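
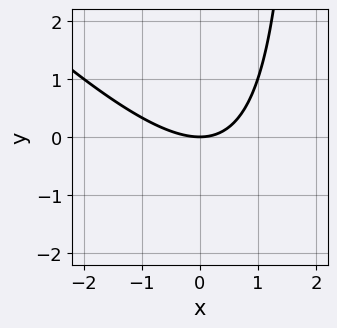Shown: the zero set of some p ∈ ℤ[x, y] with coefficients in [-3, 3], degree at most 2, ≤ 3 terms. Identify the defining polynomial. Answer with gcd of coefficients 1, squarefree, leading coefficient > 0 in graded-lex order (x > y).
(a) The degree is 2 — the shape is more complex than any degree-1 curve.
(b) Observable constraints: it meets the x-axis at x = 0 (among the integer gridlines); it meets the y-axis at y = 0 (among the integer gridlines).
(c) Assembling these constraints gives the stated polynomial.

x^2 + x*y - 2*y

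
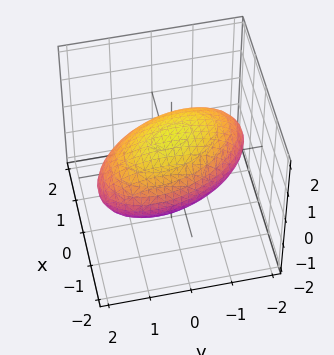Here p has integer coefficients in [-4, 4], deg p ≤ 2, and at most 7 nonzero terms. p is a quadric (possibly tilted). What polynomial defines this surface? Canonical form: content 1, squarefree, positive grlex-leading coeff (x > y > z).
2*x^2 + x*y + y^2 + 3*z^2 - 3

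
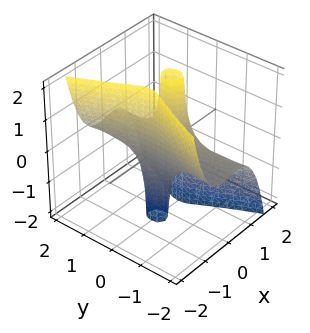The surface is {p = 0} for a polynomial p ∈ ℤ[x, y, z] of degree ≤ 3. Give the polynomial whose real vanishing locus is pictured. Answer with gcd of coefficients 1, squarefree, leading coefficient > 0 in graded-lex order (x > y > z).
1. Degree: the shape is more complex than any degree-2 surface, so deg p = 3.
2. Against the integer gridlines: the visible z-axis segment lies entirely on the surface; it meets the x-axis at x = 0 (among the integer gridlines); every point of the y-axis in the box is on the surface.
3. The integer polynomial consistent with all of this is the stated p.

3*x^3 + y^2*z - x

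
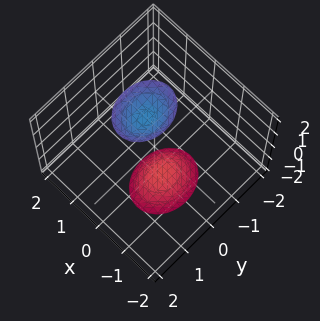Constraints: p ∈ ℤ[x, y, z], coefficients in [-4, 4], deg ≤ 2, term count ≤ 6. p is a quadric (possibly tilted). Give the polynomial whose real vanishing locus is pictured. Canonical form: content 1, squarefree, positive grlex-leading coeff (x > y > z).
The picture has 2 separate pieces. Treating them together as one polynomial.
The degree is 2 — no degree-1 surface has this shape.
Checking where it meets the axes: it misses every integer gridline on the y-axis; no x-intercept at any integer in the box.
Putting this together gives p.

3*x^2 - x*z + 2*y^2 - z^2 + 3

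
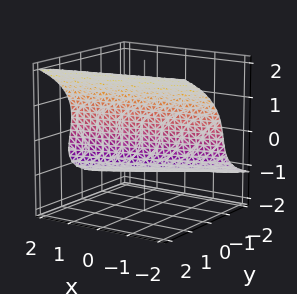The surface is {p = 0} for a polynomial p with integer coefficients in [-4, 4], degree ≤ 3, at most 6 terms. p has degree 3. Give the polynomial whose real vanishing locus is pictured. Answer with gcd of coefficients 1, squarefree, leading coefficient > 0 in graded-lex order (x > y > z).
z^3 - y*z + x - 3*y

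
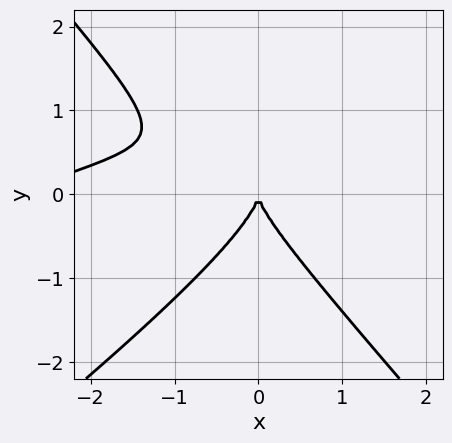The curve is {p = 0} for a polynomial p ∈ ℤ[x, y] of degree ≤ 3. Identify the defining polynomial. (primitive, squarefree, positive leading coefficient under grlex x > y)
x^3 - 3*x^2*y + 3*y^3 + 3*x^2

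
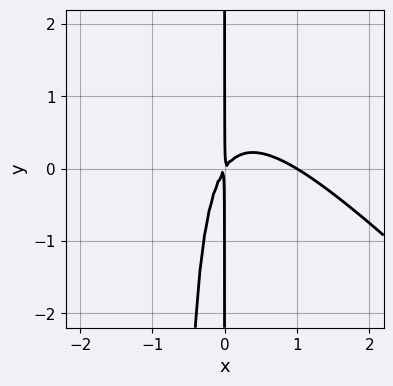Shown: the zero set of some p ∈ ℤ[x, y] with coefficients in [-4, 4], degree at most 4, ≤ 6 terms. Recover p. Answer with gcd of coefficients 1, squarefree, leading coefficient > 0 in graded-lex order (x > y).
First, degree: a generic line meets the curve in up to 3 points, so deg p = 3.
Then, reading off the gridlines: the visible y-axis segment lies entirely on the curve; it crosses the x-axis at the gridline x = 1.
Finally, these observations pin down the coefficients.

3*x^3 + 3*x^2*y - 3*x^2 + 2*x*y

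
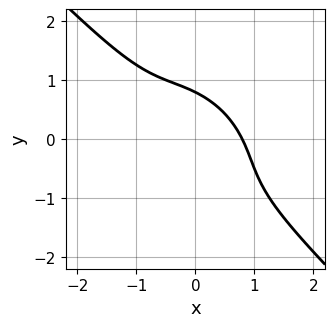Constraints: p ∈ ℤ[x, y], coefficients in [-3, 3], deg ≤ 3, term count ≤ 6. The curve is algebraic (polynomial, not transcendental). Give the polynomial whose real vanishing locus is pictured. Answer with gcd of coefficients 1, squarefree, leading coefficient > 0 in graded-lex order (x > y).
2*x^3 + 3*x^2*y + 3*x*y^2 + 2*y^3 - 1

deg p = 3.
Matching integer coefficients to the picture gives p.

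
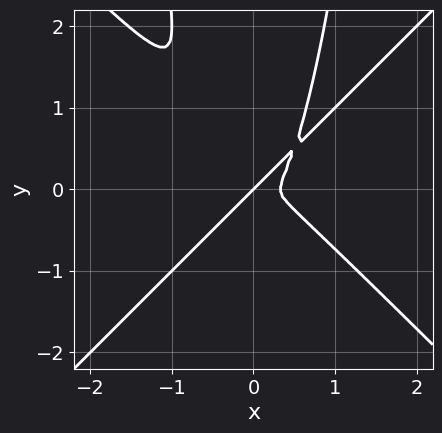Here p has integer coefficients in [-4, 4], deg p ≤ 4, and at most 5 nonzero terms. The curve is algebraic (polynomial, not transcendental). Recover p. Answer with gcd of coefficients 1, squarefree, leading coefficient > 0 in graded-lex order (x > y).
3*x^4 - 3*x^2*y^2 - x^3 + y^3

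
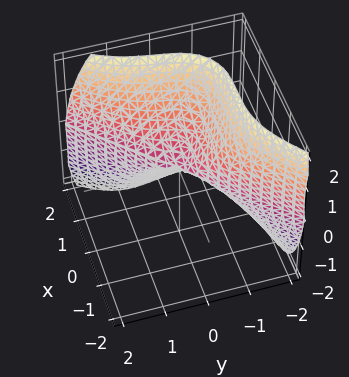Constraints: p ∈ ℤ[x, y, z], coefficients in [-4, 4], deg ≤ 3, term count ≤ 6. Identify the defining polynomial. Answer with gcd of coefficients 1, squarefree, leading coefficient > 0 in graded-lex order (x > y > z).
1. The degree is 3 — the shape is more complex than any degree-2 surface.
2. Observable constraints: one y-axis crossing is at y = 0; one z-axis crossing is at z = 0.
3. Solving for integer coefficients yields p as stated.

3*x^3 - 3*y^3 - 2*y*z - 3*z^2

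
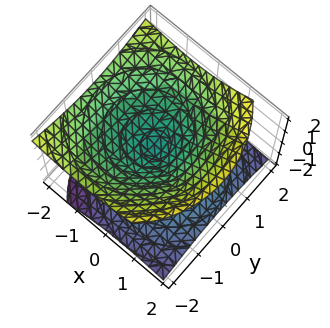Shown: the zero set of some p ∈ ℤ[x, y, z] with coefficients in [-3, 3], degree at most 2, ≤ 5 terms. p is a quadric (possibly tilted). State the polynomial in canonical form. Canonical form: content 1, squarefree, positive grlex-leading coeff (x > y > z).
x^2 + x*z + y^2 - 2*z^2

I count 2 distinct pieces.
deg p = 2.
Observable constraints: it crosses the y-axis at the gridline y = 0; it meets the z-axis at z = 0 (among the integer gridlines); one x-axis crossing is at x = 0.
The integer polynomial consistent with all of this is the stated p.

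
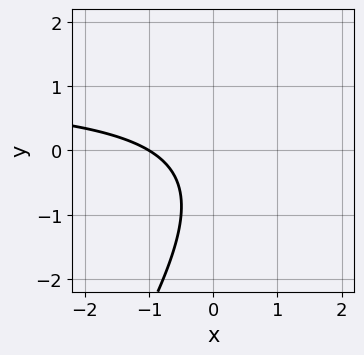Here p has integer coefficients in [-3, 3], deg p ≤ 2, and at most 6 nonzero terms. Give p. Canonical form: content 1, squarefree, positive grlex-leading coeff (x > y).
3*x*y - 2*y^2 - 3*x - 2*y - 3

First, degree: the shape is more complex than any degree-1 curve, so deg p = 2.
Then, from the axis intercepts and sections: one x-axis crossing is at x = -1; it misses every integer gridline on the y-axis.
Finally, matching integer coefficients to the picture gives p.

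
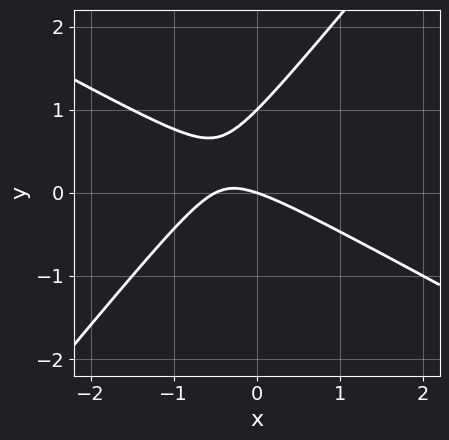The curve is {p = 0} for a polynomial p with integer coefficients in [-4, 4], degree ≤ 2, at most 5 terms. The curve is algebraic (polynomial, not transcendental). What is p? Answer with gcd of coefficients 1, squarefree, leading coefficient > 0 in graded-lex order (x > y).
2*x^2 + 2*x*y - 3*y^2 + x + 3*y

(a) Degree: the shape is more complex than any degree-1 curve, so deg p = 2.
(b) Observable constraints: it crosses the x-axis at the gridline x = 0; the y-axis gridline crossings are at y ∈ {0, 1}.
(c) Assembling these constraints gives the stated polynomial.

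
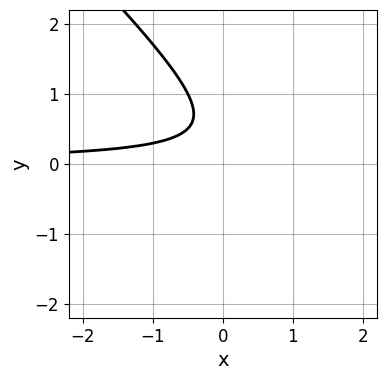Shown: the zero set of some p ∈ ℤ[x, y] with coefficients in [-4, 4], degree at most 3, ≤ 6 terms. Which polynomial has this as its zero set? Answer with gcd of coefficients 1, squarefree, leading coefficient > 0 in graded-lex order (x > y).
deg p = 2.
Checking where it meets the axes: the curve avoids every integer x-axis point in the box; the curve avoids every integer y-axis point in the box.
These observations pin down the coefficients.

2*x*y + 2*y^2 - 2*y + 1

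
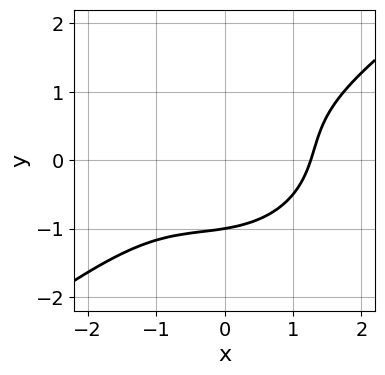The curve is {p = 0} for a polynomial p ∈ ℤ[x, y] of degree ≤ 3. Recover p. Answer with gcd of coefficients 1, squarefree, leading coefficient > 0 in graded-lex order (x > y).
x^3 - x^2*y + x*y^2 - 2*y^3 - 2

First, the degree is 3 — the shape is more complex than any degree-2 curve.
Next, checking where it meets the axes: it crosses the y-axis at the gridline y = -1.
Finally, assembling these constraints gives the stated polynomial.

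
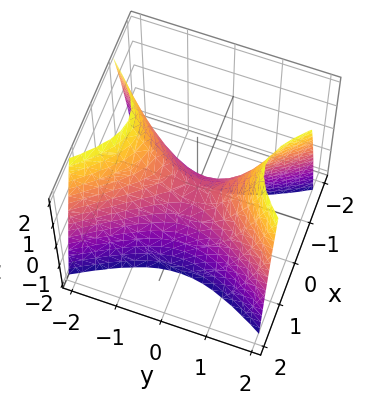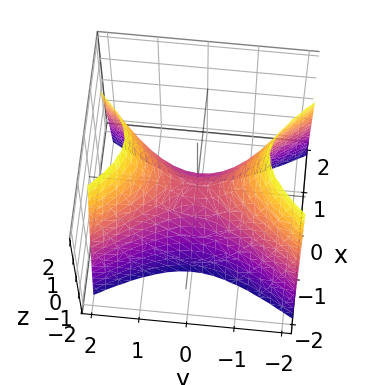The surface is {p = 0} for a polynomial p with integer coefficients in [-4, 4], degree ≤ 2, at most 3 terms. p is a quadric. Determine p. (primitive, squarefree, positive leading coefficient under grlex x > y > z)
deg p = 2.
Symmetries: it's symmetric under x → −x, forcing even powers of x; mirror symmetry y ↦ −y ⇒ only even powers of y.
From the axis intercepts and sections: one z-axis crossing is at z = 0; one y-axis crossing is at y = 0.
The integer polynomial consistent with all of this is the stated p.

2*x^2 - y^2 + z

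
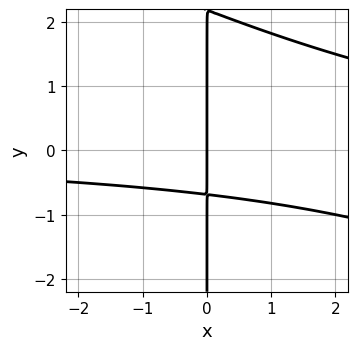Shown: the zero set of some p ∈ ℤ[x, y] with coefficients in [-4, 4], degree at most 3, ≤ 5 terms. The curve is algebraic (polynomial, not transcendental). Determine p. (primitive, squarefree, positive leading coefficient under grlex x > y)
x^2*y + 2*x*y^2 - 3*x*y - 3*x

The degree is 3 — no degree-2 curve has this shape.
Observable constraints: it meets the x-axis at x = 0 (among the integer gridlines); every point of the y-axis in the box is on the curve.
These observations pin down the coefficients.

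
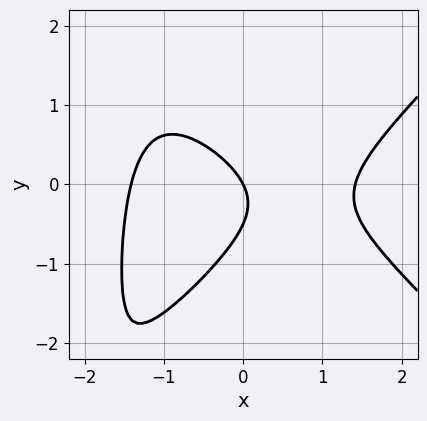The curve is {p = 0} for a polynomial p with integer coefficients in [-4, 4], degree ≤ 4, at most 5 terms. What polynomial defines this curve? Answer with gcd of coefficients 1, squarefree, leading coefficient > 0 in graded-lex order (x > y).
deg p = 3. The shape is more complex than any degree-2 curve.
From the axis intercepts and sections: it crosses the x-axis at the gridline x = 0; it meets the y-axis at y = 0 (among the integer gridlines).
These observations pin down the coefficients.

x^3 - x*y^2 - 2*y^2 - 2*x - y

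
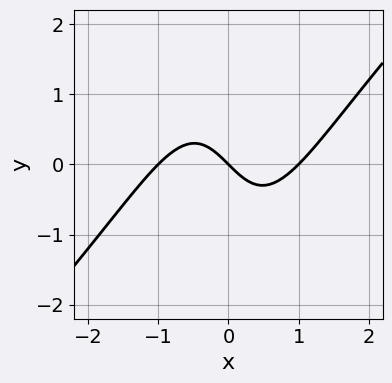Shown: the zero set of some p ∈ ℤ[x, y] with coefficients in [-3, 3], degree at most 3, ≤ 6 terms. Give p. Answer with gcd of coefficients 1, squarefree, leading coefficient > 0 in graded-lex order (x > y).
x^3 - x^2*y - x - y

(a) Degree: a generic line meets the curve in up to 3 points, so deg p = 3.
(b) From the visible intercepts: the x-axis gridline crossings are at x ∈ {-1, 0, 1}; one y-axis crossing is at y = 0.
(c) Together with the visible shape, these determine p as stated.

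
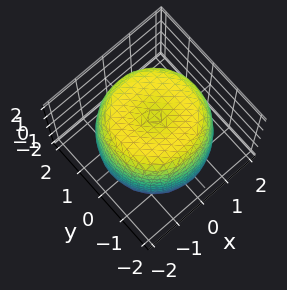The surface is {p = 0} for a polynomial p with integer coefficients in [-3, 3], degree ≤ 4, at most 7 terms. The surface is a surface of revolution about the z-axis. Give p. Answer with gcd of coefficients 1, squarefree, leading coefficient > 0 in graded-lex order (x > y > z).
First, deg p = 4.
Next, by symmetry, the surface is invariant under rotation about z: p = q(x² + y², z).
Next, from the visible intercepts: a circular section at z = -2 has radius exactly 1.
Finally, the integer polynomial consistent with all of this is the stated p.

x^4 + 2*x^2*y^2 + y^4 - 2*x^2 - 2*y^2 + z^2 - 3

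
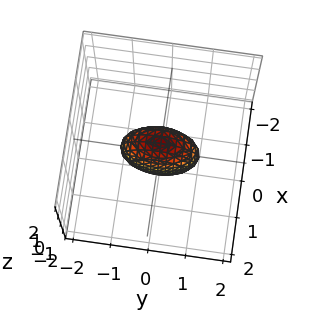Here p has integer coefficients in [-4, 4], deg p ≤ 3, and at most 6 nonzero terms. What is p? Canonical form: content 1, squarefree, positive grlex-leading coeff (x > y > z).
(a) The degree is 2 — bounded and convex; a quadric.
(b) Symmetries: it's symmetric under x → −x, forcing even powers of x; the y ↦ −y reflection is a symmetry, so y appears only in even powers; the z ↦ −z reflection is a symmetry, so z appears only in even powers.
(c) Observable constraints: among the integer gridlines, it crosses the y-axis at y ∈ {-1, 1}; among the integer gridlines, it crosses the z-axis at z ∈ {-1, 1}.
(d) The integer polynomial consistent with all of this is the stated p.

3*x^2 + y^2 + z^2 - 1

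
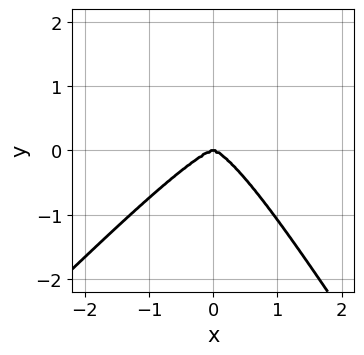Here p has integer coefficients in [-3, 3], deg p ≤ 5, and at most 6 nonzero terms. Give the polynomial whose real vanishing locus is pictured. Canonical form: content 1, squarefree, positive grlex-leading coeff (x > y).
3*x^4 - 2*x^3*y - y^4 + 3*y^3

First, degree: the shape is more complex than any degree-3 curve, so deg p = 4.
Next, from the visible intercepts: one y-axis crossing is at y = 0; one x-axis crossing is at x = 0.
Finally, fitting integer coefficients to these (and the overall shape) gives p.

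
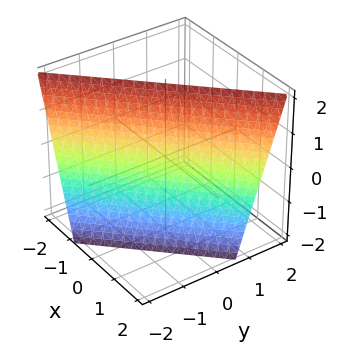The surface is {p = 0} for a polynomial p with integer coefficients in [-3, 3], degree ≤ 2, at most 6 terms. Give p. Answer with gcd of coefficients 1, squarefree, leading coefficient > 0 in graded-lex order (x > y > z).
3*x - 3*y + z - 2

Degree: every cross-section is a straight line — this is a plane, so deg p = 1.
Observable constraints: one z-axis crossing is at z = 2.
Matching integer coefficients to the picture gives p.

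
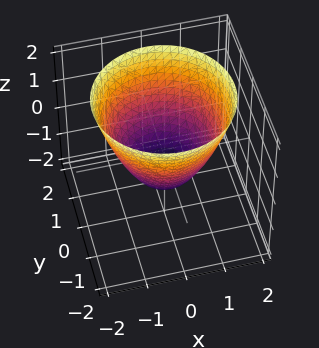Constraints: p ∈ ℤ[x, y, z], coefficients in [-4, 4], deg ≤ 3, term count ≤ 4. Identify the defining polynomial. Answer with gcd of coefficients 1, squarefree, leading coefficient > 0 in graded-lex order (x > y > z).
x^2 + y^2 - z - 1

(a) The degree is 2 — a generic line meets the surface in up to 2 points.
(b) By symmetry, the surface is invariant under rotation about z: p = q(x² + y², z).
(c) Checking where it meets the axes: the x-axis gridline crossings are at x ∈ {-1, 1}; the y-axis gridline crossings are at y ∈ {-1, 1}.
(d) These observations pin down the coefficients. Check: (0, 0, -1) on the z-axis lies on the surface, and p(0, 0, -1) = 0. ✓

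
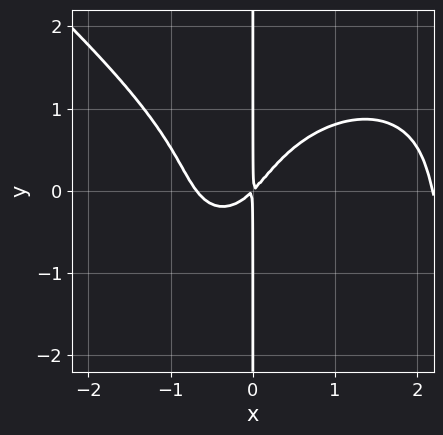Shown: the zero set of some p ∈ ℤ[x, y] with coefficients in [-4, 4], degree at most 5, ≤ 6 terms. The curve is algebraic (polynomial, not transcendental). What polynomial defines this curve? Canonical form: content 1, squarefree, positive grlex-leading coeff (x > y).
2*x^4 + 3*x*y^3 - 3*x^3 - 3*x^2 + 3*x*y

First, degree: a generic line meets the curve in up to 4 points, so deg p = 4.
Then, from the visible intercepts: every point of the y-axis in the box is on the curve.
Finally, matching integer coefficients to the picture gives p.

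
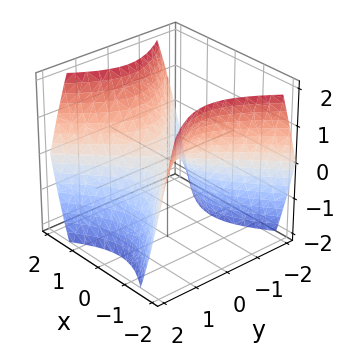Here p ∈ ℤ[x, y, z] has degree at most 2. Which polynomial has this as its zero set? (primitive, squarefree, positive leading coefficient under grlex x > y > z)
x^2 - y^2 - z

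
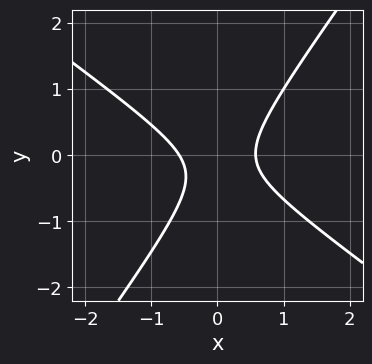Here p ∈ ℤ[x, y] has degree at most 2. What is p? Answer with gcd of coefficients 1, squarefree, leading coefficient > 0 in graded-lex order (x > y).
3*x^2 + 2*x*y - 3*y^2 - y - 1

(a) The degree is 2 — no degree-1 curve has this shape.
(b) Checking where it meets the axes: it misses every integer gridline on the y-axis.
(c) Solving for integer coefficients yields p as stated.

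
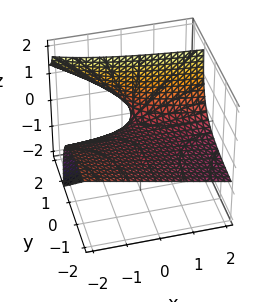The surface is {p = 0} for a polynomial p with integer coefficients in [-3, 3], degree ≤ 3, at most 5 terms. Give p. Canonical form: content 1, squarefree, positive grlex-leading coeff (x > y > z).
(a) Degree: no degree-1 surface has this shape, so deg p = 2.
(b) Observable constraints: one z-axis crossing is at z = 0; the visible y-axis segment lies entirely on the surface; every point of the x-axis in the box is on the surface.
(c) The integer polynomial consistent with all of this is the stated p.

x*y + 3*y*z - 3*z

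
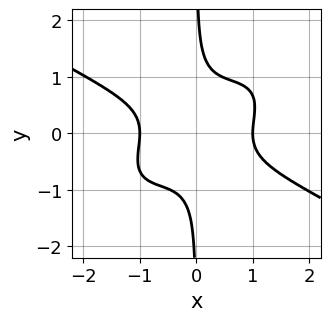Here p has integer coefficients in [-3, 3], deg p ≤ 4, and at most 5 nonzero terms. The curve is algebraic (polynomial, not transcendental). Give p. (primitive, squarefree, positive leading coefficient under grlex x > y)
First, deg p = 4. A generic line meets the curve in up to 4 points.
Then, checking where it meets the axes: among the integer gridlines, it crosses the x-axis at x ∈ {-1, 1}; no y-intercept at any integer in the box.
Finally, the integer polynomial consistent with all of this is the stated p.

x^4 - 2*x^2*y^2 + 3*x*y^3 - 1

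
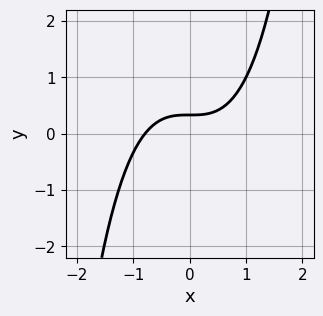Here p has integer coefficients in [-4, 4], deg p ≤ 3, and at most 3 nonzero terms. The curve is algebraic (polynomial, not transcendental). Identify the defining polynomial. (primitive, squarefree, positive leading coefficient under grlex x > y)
1. deg p = 3. No degree-2 curve has this shape.
2. Solving for integer coefficients yields p as stated.

2*x^3 - 3*y + 1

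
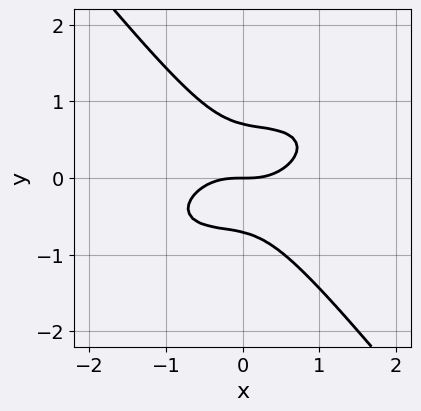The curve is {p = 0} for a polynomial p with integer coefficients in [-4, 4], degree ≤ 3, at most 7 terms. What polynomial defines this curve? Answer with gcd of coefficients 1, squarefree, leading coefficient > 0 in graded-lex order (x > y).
x^3 - x^2*y + x*y^2 + 2*y^3 - y

Degree: the shape is more complex than any degree-2 curve, so deg p = 3.
Observable constraints: it crosses the y-axis at the gridline y = 0; it crosses the x-axis at the gridline x = 0.
Matching integer coefficients to the picture gives p.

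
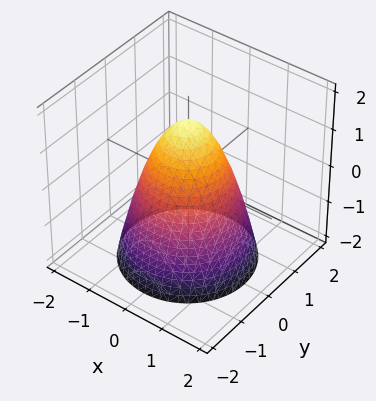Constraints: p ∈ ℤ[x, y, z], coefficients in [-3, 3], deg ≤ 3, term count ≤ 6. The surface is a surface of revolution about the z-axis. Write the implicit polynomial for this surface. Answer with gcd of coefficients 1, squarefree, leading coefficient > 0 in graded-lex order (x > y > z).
3*x^2 + 3*y^2 + 2*z - 3

1. Degree: a generic line meets the surface in up to 2 points, so deg p = 2.
2. By symmetry, the surface is invariant under rotation about z: p = q(x² + y², z).
3. Observable constraints: among the integer gridlines, it crosses the x-axis at x ∈ {-1, 1}; a circular section at z = -1 has radius between 1 and 2; the y-axis gridline crossings are at y ∈ {-1, 1}.
4. These observations pin down the coefficients.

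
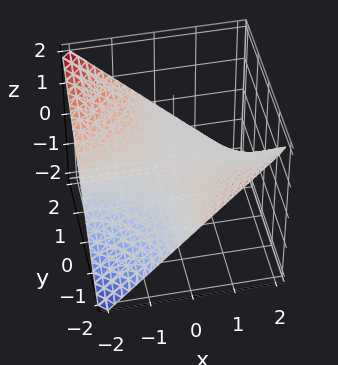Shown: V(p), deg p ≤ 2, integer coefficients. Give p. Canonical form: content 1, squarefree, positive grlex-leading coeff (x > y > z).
x*y + 2*z

(a) deg p = 2. A saddle surface; a quadric.
(b) Against the integer gridlines: the visible y-axis segment lies entirely on the surface; the visible x-axis segment lies entirely on the surface; it meets the z-axis at z = 0 (among the integer gridlines).
(c) Together with the visible shape, these determine p as stated.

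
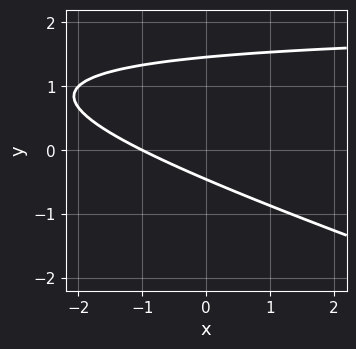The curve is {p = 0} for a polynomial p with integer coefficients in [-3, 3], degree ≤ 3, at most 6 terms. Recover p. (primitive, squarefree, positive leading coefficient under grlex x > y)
Degree: a generic line meets the curve in up to 2 points, so deg p = 2.
From the axis intercepts and sections: it meets the x-axis at x = -1 (among the integer gridlines).
Assembling these constraints gives the stated polynomial.

x*y + 3*y^2 - 2*x - 3*y - 2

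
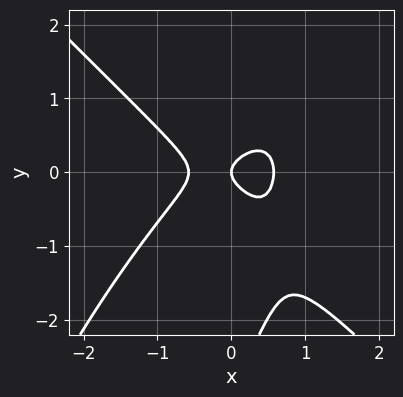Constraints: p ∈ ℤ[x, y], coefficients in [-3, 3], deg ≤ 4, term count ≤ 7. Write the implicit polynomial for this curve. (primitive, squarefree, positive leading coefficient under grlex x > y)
(a) Degree: the shape is more complex than any degree-2 curve, so deg p = 3.
(b) Observable constraints: it meets the x-axis at x = 0 (among the integer gridlines); it meets the y-axis at y = 0 (among the integer gridlines).
(c) Putting this together gives p.

3*x^3 - 2*x*y^2 + y^3 + 3*y^2 - x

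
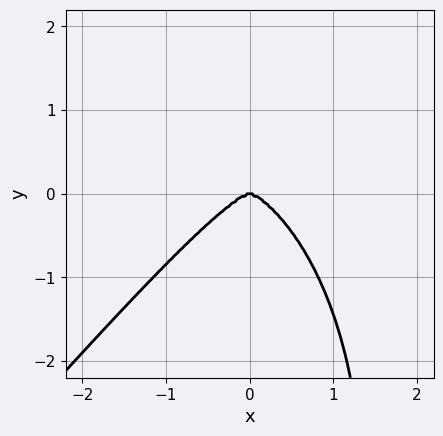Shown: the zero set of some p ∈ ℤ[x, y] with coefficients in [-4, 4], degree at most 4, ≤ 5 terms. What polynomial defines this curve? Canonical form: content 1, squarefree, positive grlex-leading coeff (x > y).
First, the degree is 4 — no degree-3 curve has this shape.
Then, reading off the gridlines: one x-axis crossing is at x = 0; it crosses the y-axis at the gridline y = 0.
Finally, together with the visible shape, these determine p as stated.

3*x^4 - 2*x*y^3 + 3*y^3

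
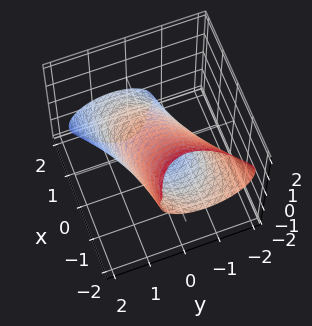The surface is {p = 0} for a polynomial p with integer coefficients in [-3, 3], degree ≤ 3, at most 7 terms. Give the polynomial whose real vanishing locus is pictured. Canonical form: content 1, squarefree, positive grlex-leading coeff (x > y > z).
(a) Degree: no degree-1 surface has this shape, so deg p = 2.
(b) From the axis intercepts and sections: the y-axis gridline crossings are at y ∈ {-1, 1}; among the integer gridlines, it crosses the z-axis at z ∈ {-1, 1}.
(c) These observations pin down the coefficients.

x^2 - x*y + 3*x*z + 2*y^2 + 2*z^2 - 2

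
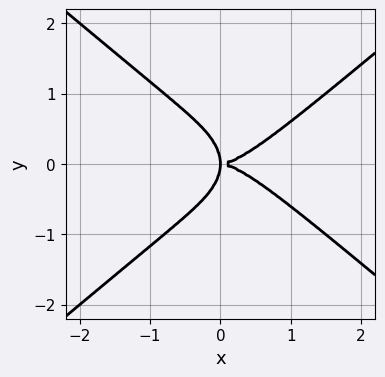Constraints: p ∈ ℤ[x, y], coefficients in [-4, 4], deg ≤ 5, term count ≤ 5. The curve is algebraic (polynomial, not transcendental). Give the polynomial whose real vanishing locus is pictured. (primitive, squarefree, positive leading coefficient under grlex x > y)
x^4 - 2*y^4 - 2*x*y^2

The degree is 4 — no degree-3 curve has this shape.
Symmetries: it's symmetric under y → −y, forcing even powers of y.
Reading off the gridlines: it crosses the y-axis at the gridline y = 0; it meets the x-axis at x = 0 (among the integer gridlines).
These observations pin down the coefficients.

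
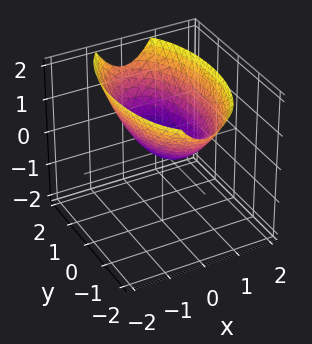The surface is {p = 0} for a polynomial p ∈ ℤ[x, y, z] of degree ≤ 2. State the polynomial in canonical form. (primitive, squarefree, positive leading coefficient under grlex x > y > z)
3*x^2 + y^2 - 3*z

First, degree: a single bowl opening along one axis; a quadric, so deg p = 2.
Then, symmetries: it's symmetric under y → −y, forcing even powers of y; mirror symmetry x ↦ −x ⇒ only even powers of x.
Next, from the axis intercepts and sections: it crosses the z-axis at the gridline z = 0; it meets the y-axis at y = 0 (among the integer gridlines); it crosses the x-axis at the gridline x = 0.
Finally, solving for integer coefficients yields p as stated.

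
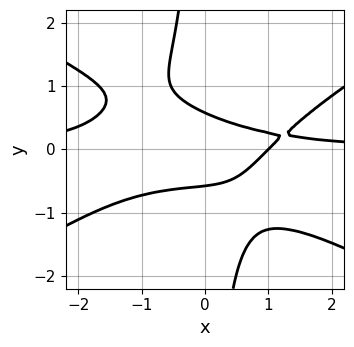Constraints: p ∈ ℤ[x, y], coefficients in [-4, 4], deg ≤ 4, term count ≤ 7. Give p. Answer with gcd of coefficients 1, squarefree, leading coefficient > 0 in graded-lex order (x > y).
(a) The degree is 4 — the shape is more complex than any degree-3 curve.
(b) Observable constraints: one x-axis crossing is at x = 1.
(c) These observations pin down the coefficients.

x^3*y - 3*x*y^3 - 3*y^2 - x + 1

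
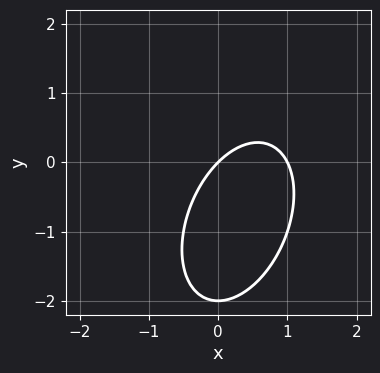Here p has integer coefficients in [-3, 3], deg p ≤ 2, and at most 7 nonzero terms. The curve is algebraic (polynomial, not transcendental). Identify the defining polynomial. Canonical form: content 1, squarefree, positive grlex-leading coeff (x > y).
2*x^2 - x*y + y^2 - 2*x + 2*y

(a) The degree is 2 — no degree-1 curve has this shape.
(b) From the axis intercepts and sections: the y-axis gridline crossings are at y ∈ {-2, 0}; among the integer gridlines, it crosses the x-axis at x ∈ {0, 1}.
(c) Matching integer coefficients to the picture gives p.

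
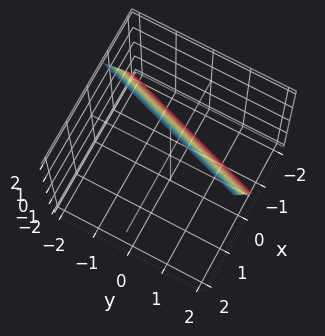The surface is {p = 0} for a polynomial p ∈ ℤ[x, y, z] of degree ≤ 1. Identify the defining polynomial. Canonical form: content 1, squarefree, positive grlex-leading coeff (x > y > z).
Degree: every cross-section is a straight line — this is a plane, so deg p = 1.
From the visible intercepts: it crosses the y-axis at the gridline y = 2; it meets the z-axis at z = 2 (among the integer gridlines).
The integer polynomial consistent with all of this is the stated p.

3*x - y - z + 2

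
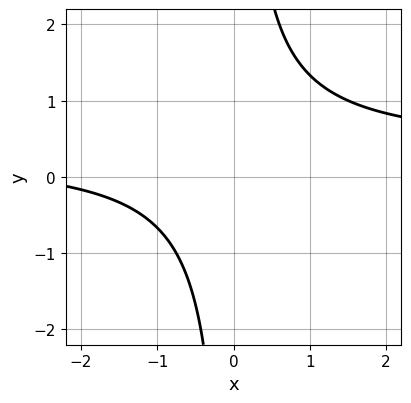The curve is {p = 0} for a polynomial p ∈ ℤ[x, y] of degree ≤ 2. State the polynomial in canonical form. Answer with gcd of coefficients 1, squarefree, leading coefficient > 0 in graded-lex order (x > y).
3*x*y - x - 3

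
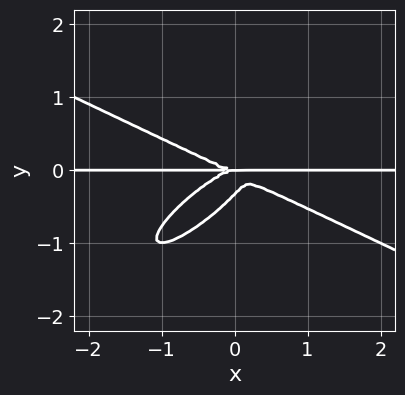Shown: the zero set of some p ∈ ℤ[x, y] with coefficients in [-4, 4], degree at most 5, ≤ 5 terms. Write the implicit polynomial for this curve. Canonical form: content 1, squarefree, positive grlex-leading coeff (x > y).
(a) Degree: the shape is more complex than any degree-3 curve, so deg p = 4.
(b) Checking where it meets the axes: it meets the y-axis at y = 0 (among the integer gridlines); every point of the x-axis in the box is on the curve.
(c) Matching integer coefficients to the picture gives p.

x^3*y - 3*x*y^3 + 3*y^4 + y^3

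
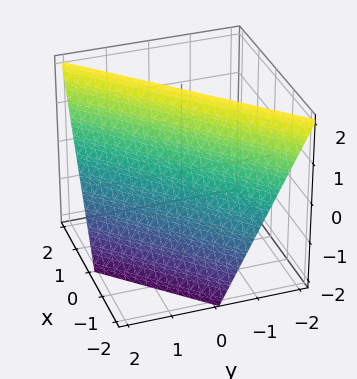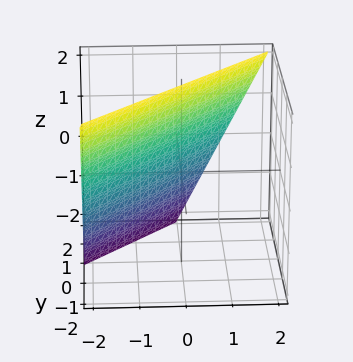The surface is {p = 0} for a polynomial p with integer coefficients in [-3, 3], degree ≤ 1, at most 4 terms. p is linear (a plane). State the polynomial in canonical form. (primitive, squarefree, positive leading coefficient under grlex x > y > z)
2*x - 2*y - z + 2

(a) deg p = 1. Every cross-section is a straight line — this is a plane.
(b) From the axis intercepts and sections: it crosses the z-axis at the gridline z = 2; it crosses the y-axis at the gridline y = 1; it crosses the x-axis at the gridline x = -1.
(c) Matching integer coefficients to the picture gives p.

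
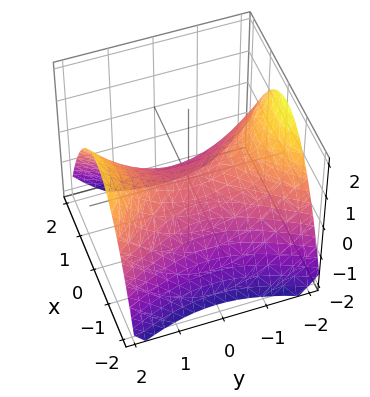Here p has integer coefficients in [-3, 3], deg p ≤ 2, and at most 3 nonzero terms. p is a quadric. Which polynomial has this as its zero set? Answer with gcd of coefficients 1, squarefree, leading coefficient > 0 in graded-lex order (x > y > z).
1. The degree is 2 — a saddle surface; a quadric.
2. Symmetries: it's symmetric under x → −x, forcing even powers of x; it's symmetric under y → −y, forcing even powers of y.
3. Checking where it meets the axes: it crosses the z-axis at the gridline z = 0; it meets the x-axis at x = 0 (among the integer gridlines).
4. Putting this together gives p.

2*x^2 - y^2 + 3*z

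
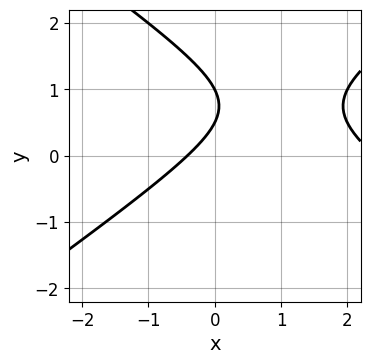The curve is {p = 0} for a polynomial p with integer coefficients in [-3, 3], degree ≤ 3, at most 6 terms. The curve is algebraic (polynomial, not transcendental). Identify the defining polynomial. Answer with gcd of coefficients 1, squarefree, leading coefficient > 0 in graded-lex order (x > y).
(a) deg p = 2.
(b) Checking where it meets the axes: it crosses the y-axis at the gridline y = 1.
(c) Matching integer coefficients to the picture gives p.

x^2 - 2*y^2 - 2*x + 3*y - 1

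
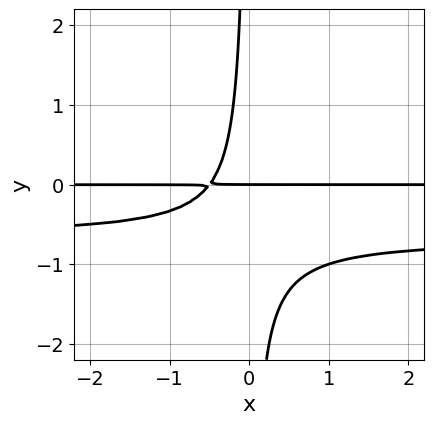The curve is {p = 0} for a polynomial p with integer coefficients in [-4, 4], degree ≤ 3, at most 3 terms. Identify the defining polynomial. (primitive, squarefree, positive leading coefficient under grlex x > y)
Degree: no degree-2 curve has this shape, so deg p = 3.
Reading off the gridlines: every point of the x-axis in the box is on the curve; one y-axis crossing is at y = 0.
Putting this together gives p.

3*x*y^2 + 2*x*y + y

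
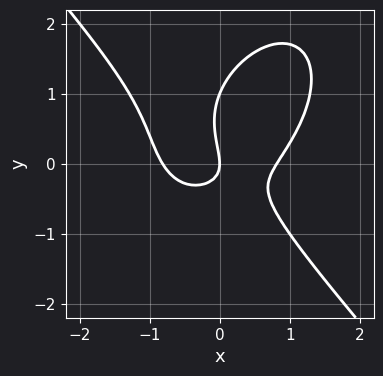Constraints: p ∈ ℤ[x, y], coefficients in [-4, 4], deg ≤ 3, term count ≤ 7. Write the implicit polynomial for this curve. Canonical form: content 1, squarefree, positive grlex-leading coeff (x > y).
deg p = 3.
Observable constraints: it meets the x-axis at x = 0 (among the integer gridlines); among the integer gridlines, it crosses the y-axis at y ∈ {0, 1}.
The integer polynomial consistent with all of this is the stated p.

3*x^3 + 2*y^3 - 3*x*y - 2*y^2 - 2*x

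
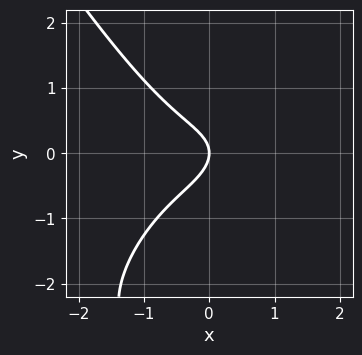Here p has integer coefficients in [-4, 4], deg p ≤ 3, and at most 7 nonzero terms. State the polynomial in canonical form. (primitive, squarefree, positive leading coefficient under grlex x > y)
2*x^3 - x^2*y + y^3 + 3*y^2 + 2*x

The degree is 3 — a generic line meets the curve in up to 3 points.
From the visible intercepts: it crosses the x-axis at the gridline x = 0; it crosses the y-axis at the gridline y = 0.
These observations pin down the coefficients.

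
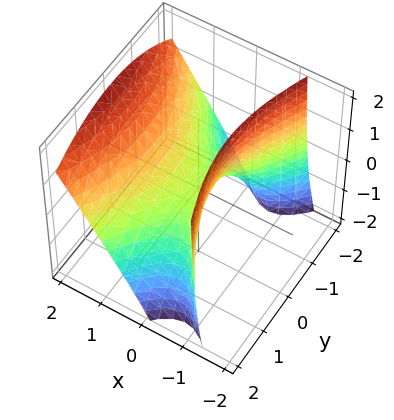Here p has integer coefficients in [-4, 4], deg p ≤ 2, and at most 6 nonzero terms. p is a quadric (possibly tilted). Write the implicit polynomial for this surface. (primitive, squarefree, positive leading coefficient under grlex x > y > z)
3*x^2 - 2*x*z - y^2 - 2*z

First, degree: a generic line meets the surface in up to 2 points, so deg p = 2.
Then, from the axis intercepts and sections: it meets the x-axis at x = 0 (among the integer gridlines); it meets the z-axis at z = 0 (among the integer gridlines); it crosses the y-axis at the gridline y = 0.
Finally, matching integer coefficients to the picture gives p.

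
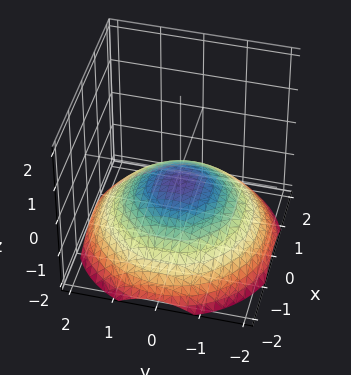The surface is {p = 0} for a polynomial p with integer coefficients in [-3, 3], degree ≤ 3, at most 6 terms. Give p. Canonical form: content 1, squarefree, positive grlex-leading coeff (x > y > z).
(a) deg p = 2.
(b) Symmetry: the surface is invariant under rotation about z: p = q(x² + y², z).
(c) From the visible intercepts: the surface avoids every integer x-axis point in the box; a circular section at z = -1 has radius between 1 and 2.
(d) The integer polynomial consistent with all of this is the stated p.

x^2 + y^2 + 3*z + 1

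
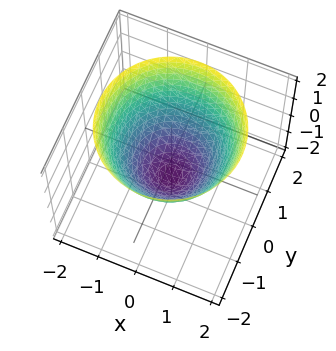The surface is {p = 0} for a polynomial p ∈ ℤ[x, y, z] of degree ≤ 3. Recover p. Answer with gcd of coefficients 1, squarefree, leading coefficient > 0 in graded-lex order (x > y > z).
1. deg p = 2. The shape is more complex than any degree-1 surface.
2. Symmetries: the z-axis is an axis of rotation, so x and y enter only as x² + y².
3. From the axis intercepts and sections: a circular section at z = 0 has radius exactly 1; the y-axis gridline crossings are at y ∈ {-1, 1}; it crosses the z-axis at the gridline z = -1; the x-axis gridline crossings are at x ∈ {-1, 1}.
4. Fitting integer coefficients to these (and the overall shape) gives p.

x^2 + y^2 - z - 1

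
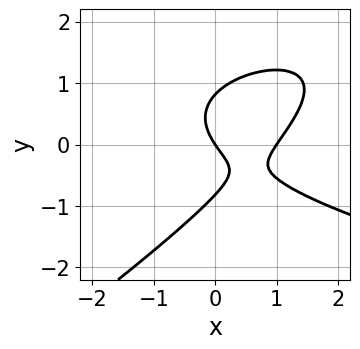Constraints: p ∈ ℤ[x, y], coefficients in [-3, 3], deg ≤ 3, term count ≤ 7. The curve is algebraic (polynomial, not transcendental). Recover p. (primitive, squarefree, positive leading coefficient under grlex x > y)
2*x*y^2 - 3*y^3 - 3*x^2 + 3*x + 2*y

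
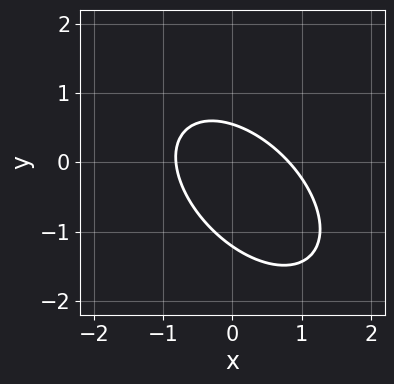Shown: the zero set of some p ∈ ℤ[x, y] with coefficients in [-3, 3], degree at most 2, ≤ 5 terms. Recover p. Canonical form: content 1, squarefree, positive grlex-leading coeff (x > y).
3*x^2 + 3*x*y + 3*y^2 + 2*y - 2

1. Degree: a generic line meets the curve in up to 2 points, so deg p = 2.
2. The integer polynomial consistent with all of this is the stated p.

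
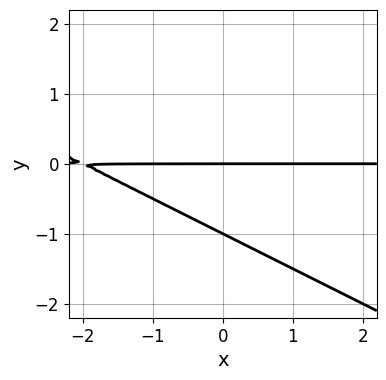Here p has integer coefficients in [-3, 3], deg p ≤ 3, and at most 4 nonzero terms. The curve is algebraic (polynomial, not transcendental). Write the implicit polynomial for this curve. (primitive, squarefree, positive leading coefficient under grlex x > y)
x*y + 2*y^2 + 2*y

1. The degree is 2 — a generic line meets the curve in up to 2 points.
2. From the axis intercepts and sections: every point of the x-axis in the box is on the curve; among the integer gridlines, it crosses the y-axis at y ∈ {-1, 0}.
3. These observations pin down the coefficients.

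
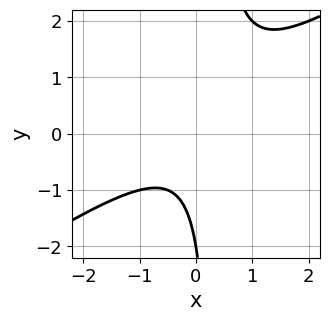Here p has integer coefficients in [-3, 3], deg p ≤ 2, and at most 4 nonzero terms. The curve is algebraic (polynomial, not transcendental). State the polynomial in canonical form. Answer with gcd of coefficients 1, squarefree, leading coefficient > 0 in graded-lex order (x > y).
2*x^2 - 3*x*y + y + 2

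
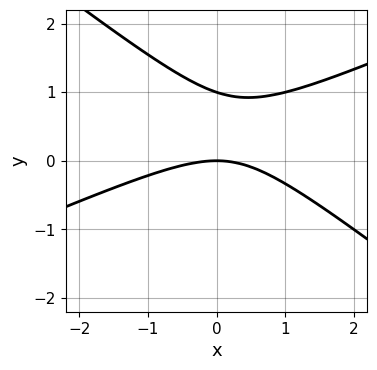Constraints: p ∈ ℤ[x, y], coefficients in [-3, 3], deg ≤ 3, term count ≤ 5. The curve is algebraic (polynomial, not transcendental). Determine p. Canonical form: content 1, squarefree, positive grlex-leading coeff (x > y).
First, the degree is 2 — no degree-1 curve has this shape.
Next, from the visible intercepts: among the integer gridlines, it crosses the y-axis at y ∈ {0, 1}; it meets the x-axis at x = 0 (among the integer gridlines).
Finally, assembling these constraints gives the stated polynomial.

x^2 - x*y - 3*y^2 + 3*y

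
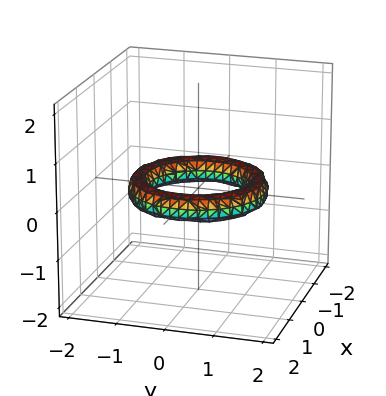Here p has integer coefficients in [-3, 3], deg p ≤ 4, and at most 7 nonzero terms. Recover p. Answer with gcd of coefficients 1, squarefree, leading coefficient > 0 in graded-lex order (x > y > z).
x^4 + 2*x^2*y^2 + y^4 - 3*x^2 - 3*y^2 + 3*z^2 + 2

(a) deg p = 4. No degree-3 surface has this shape.
(b) By symmetry, the surface is invariant under rotation about z: p = q(x² + y², z).
(c) Observable constraints: a circular section at z = 0 has radius exactly 1; among the integer gridlines, it crosses the y-axis at y ∈ {-1, 1}; among the integer gridlines, it crosses the x-axis at x ∈ {-1, 1}.
(d) Matching integer coefficients to the picture gives p.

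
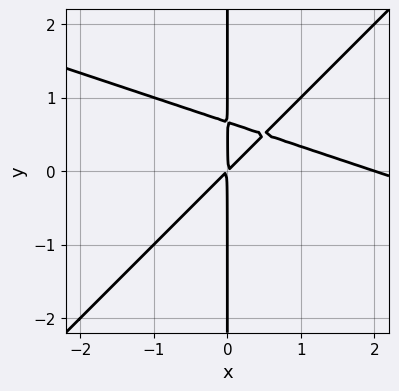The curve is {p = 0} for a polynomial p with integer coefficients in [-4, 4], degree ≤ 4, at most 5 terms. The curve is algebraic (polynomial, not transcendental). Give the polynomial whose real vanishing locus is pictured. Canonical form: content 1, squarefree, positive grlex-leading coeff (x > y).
x^3 + 2*x^2*y - 3*x*y^2 - 2*x^2 + 2*x*y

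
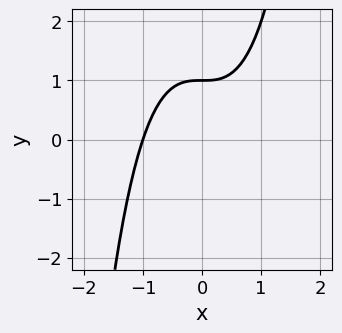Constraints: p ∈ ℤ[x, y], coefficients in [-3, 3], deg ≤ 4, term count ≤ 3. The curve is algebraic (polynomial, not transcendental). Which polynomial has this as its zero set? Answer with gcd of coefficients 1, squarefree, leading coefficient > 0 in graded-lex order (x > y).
x^3 - y + 1

First, deg p = 3. No degree-2 curve has this shape.
Next, reading off the gridlines: it meets the y-axis at y = 1 (among the integer gridlines); it meets the x-axis at x = -1 (among the integer gridlines).
Finally, assembling these constraints gives the stated polynomial.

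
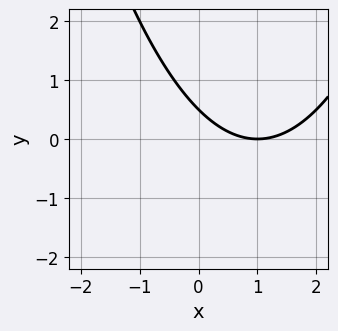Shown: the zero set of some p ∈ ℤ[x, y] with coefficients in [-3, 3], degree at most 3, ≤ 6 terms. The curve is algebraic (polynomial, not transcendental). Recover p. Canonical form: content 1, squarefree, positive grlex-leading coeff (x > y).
First, the degree is 2 — a generic line meets the curve in up to 2 points.
Next, checking where it meets the axes: it meets the x-axis at x = 1 (among the integer gridlines).
Finally, matching integer coefficients to the picture gives p.

x^2 - 2*x - 2*y + 1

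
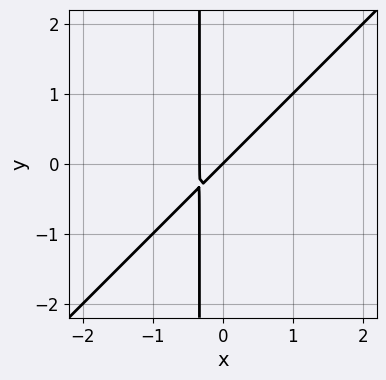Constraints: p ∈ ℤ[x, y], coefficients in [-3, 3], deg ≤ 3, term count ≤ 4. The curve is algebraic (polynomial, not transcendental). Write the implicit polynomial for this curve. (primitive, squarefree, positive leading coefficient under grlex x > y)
3*x^2 - 3*x*y + x - y

(a) deg p = 2. The shape is more complex than any degree-1 curve.
(b) Observable constraints: it meets the x-axis at x = 0 (among the integer gridlines); one y-axis crossing is at y = 0.
(c) Putting this together gives p.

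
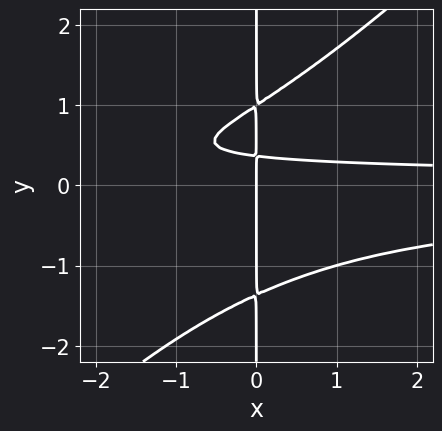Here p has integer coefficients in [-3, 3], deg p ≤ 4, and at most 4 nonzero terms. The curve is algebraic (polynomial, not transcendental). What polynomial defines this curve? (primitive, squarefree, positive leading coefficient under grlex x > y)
(a) The degree is 4 — a generic line meets the curve in up to 4 points.
(b) From the axis intercepts and sections: one x-axis crossing is at x = 0; the visible y-axis segment lies entirely on the curve.
(c) Putting this together gives p.

2*x^2*y^2 - 2*x*y^3 + 3*x*y - x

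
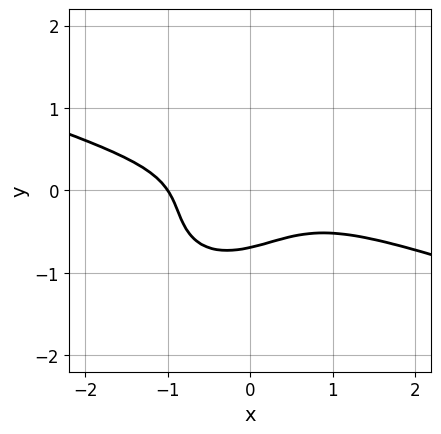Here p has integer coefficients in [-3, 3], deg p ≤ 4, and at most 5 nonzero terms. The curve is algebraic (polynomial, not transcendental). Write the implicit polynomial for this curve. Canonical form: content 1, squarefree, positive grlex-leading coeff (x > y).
First, degree: the shape is more complex than any degree-2 curve, so deg p = 3.
Then, reading off the gridlines: it meets the x-axis at x = -1 (among the integer gridlines).
Finally, these observations pin down the coefficients.

x^3 + 2*x^2*y - 2*x*y^2 + 3*y^3 + 1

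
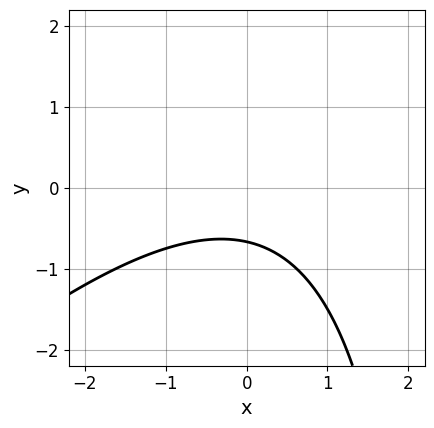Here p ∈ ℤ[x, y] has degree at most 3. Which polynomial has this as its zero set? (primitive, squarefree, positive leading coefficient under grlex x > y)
First, deg p = 2. A generic line meets the curve in up to 2 points.
Then, from the axis intercepts and sections: no x-intercept at any integer in the box.
Finally, fitting integer coefficients to these (and the overall shape) gives p.

x^2 - x*y + 3*y + 2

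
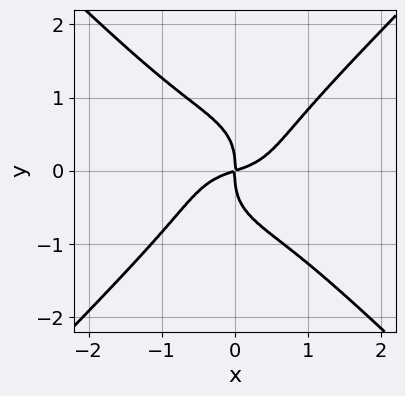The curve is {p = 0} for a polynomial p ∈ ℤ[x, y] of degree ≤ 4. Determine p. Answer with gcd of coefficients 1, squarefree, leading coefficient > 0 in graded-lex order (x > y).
3*x^4 - 3*y^4 + x^2 - 3*x*y

(a) deg p = 4. No degree-3 curve has this shape.
(b) From the visible intercepts: it crosses the x-axis at the gridline x = 0; it crosses the y-axis at the gridline y = 0.
(c) Putting this together gives p.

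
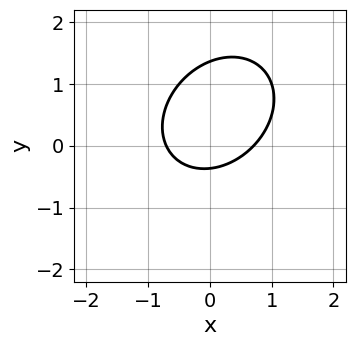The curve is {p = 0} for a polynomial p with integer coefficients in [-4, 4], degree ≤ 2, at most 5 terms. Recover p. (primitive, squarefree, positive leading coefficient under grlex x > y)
2*x^2 - x*y + 2*y^2 - 2*y - 1

1. The degree is 2 — the shape is more complex than any degree-1 curve.
2. Matching integer coefficients to the picture gives p.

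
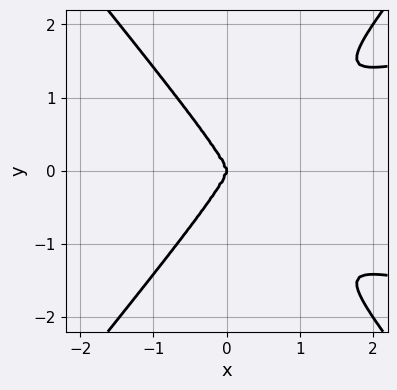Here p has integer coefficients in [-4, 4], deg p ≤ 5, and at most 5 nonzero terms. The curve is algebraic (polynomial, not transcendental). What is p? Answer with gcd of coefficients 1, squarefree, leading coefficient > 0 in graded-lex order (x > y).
3*x^2*y^2 - 2*y^4 - 2*x^3

(a) Degree: no degree-3 curve has this shape, so deg p = 4.
(b) Symmetries: it's symmetric under y → −y, forcing even powers of y.
(c) Against the integer gridlines: it crosses the y-axis at the gridline y = 0; one x-axis crossing is at x = 0.
(d) These observations pin down the coefficients.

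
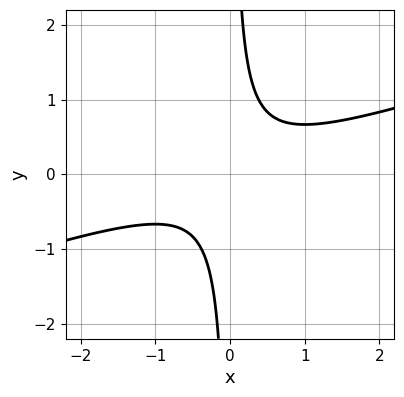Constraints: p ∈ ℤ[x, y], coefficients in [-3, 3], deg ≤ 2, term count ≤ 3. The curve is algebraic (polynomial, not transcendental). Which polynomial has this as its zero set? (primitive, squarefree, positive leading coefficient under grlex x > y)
x^2 - 3*x*y + 1

First, degree: a generic line meets the curve in up to 2 points, so deg p = 2.
Then, from the axis intercepts and sections: the curve avoids every integer x-axis point in the box; the curve avoids every integer y-axis point in the box.
Finally, solving for integer coefficients yields p as stated.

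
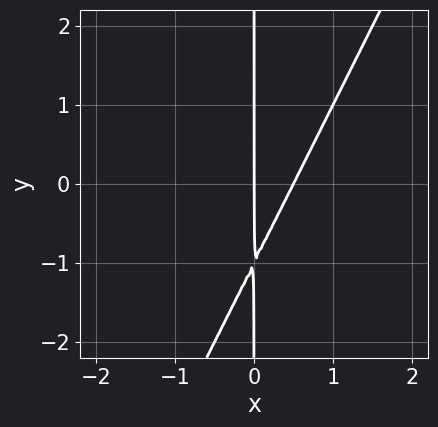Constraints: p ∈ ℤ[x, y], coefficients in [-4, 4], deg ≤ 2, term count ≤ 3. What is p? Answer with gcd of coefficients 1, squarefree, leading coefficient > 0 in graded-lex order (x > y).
2*x^2 - x*y - x

First, degree: a generic line meets the curve in up to 2 points, so deg p = 2.
Next, from the axis intercepts and sections: it meets the x-axis at x = 0 (among the integer gridlines); every point of the y-axis in the box is on the curve.
Finally, matching integer coefficients to the picture gives p.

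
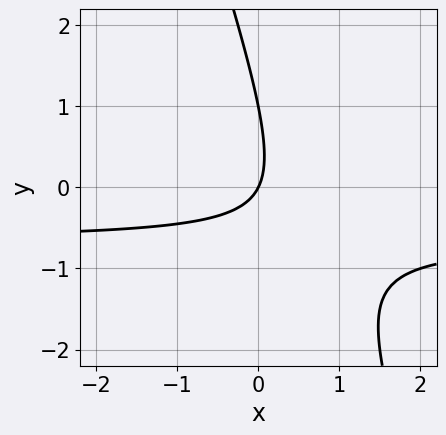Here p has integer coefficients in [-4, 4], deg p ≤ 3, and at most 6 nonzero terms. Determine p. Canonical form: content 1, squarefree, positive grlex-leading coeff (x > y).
1. Degree: the shape is more complex than any degree-1 curve, so deg p = 2.
2. Reading off the gridlines: one x-axis crossing is at x = 0; among the integer gridlines, it crosses the y-axis at y ∈ {0, 1}.
3. Matching integer coefficients to the picture gives p.

3*x*y + y^2 + 2*x - y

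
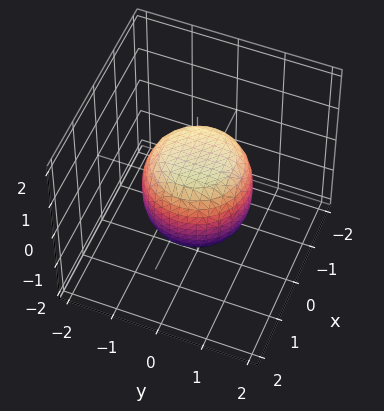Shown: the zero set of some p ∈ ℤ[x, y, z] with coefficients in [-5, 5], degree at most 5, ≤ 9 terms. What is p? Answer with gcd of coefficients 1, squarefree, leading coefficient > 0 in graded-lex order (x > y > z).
1. deg p = 4. No degree-3 surface has this shape.
2. Symmetries: the surface is invariant under rotation about z: p = q(x² + y², z).
3. Against the integer gridlines: a circular section at z = -1 has radius between 0 and 1; among the integer gridlines, it crosses the z-axis at z ∈ {-1, 1}.
4. The integer polynomial consistent with all of this is the stated p.

2*x^4 + 4*x^2*y^2 + 2*y^4 - x^2 - y^2 + 2*z^2 - 2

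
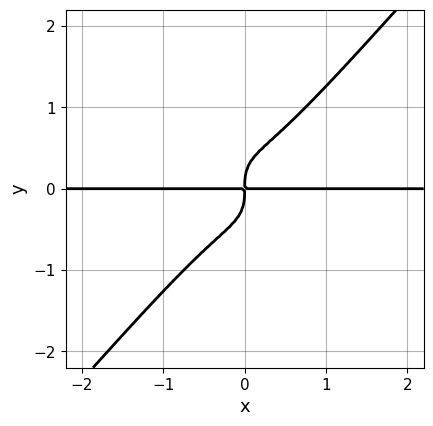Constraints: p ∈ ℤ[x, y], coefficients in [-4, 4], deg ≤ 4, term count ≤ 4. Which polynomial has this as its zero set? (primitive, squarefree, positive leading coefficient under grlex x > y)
3*x^3*y - 2*y^4 + x*y

(a) deg p = 4.
(b) Observable constraints: every point of the x-axis in the box is on the curve.
(c) Putting this together gives p.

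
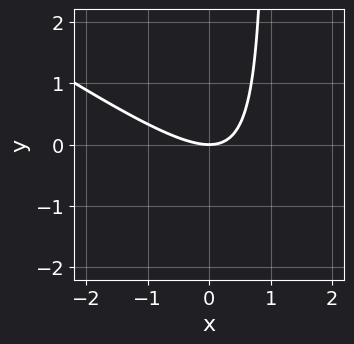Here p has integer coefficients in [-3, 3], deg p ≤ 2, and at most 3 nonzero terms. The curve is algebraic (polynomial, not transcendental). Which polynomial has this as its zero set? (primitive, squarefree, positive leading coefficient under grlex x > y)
2*x^2 + 3*x*y - 3*y

First, the degree is 2 — no degree-1 curve has this shape.
Next, from the visible intercepts: it meets the x-axis at x = 0 (among the integer gridlines); it crosses the y-axis at the gridline y = 0.
Finally, solving for integer coefficients yields p as stated.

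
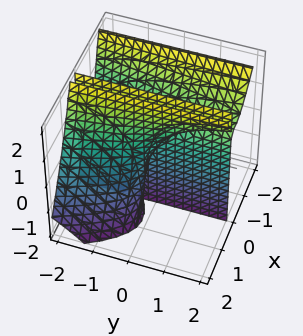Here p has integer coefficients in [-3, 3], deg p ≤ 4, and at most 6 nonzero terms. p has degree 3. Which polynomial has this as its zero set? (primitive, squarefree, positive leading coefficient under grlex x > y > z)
3*x^3 + 2*x^2*z - x*y*z + 2*x*y - x*z

deg p = 3.
Checking where it meets the axes: every point of the z-axis in the box is on the surface; it meets the x-axis at x = 0 (among the integer gridlines).
Together with the visible shape, these determine p as stated.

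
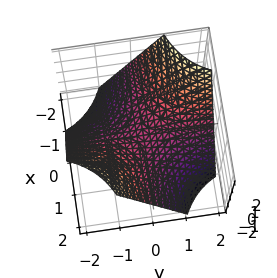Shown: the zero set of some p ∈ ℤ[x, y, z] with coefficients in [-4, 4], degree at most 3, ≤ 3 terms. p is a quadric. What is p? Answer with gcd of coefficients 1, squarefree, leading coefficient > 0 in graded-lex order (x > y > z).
x*y + z

(a) deg p = 2. A hyperbolic paraboloid; a quadric.
(b) From the visible intercepts: every point of the x-axis in the box is on the surface; every point of the y-axis in the box is on the surface; it meets the z-axis at z = 0 (among the integer gridlines).
(c) These observations pin down the coefficients.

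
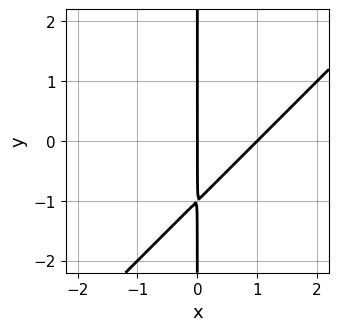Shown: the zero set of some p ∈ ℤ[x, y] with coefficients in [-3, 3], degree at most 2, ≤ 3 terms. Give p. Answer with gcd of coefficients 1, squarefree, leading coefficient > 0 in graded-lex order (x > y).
(a) deg p = 2. No degree-1 curve has this shape.
(b) Against the integer gridlines: the visible y-axis segment lies entirely on the curve; among the integer gridlines, it crosses the x-axis at x ∈ {0, 1}.
(c) These observations pin down the coefficients.

x^2 - x*y - x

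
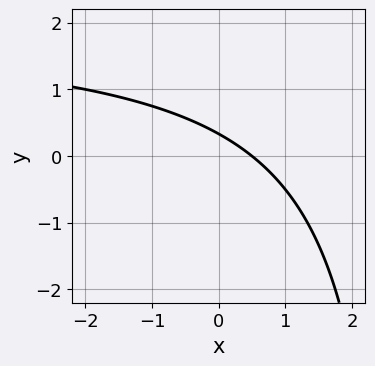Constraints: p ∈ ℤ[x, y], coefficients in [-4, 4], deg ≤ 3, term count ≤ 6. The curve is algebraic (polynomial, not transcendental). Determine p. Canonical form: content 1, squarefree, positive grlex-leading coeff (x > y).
Degree: no degree-1 curve has this shape, so deg p = 2.
Putting this together gives p.

x*y - 2*x - 3*y + 1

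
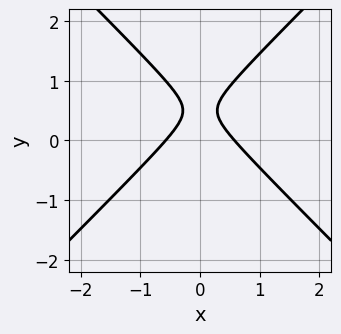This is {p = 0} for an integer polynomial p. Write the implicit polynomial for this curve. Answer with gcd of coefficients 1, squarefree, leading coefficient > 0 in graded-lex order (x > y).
3*x^2 - 3*y^2 + 3*y - 1

1. Degree: a generic line meets the curve in up to 2 points, so deg p = 2.
2. Symmetries: it's symmetric under x → −x, forcing even powers of x.
3. Checking where it meets the axes: the curve avoids every integer y-axis point in the box.
4. Together with the visible shape, these determine p as stated.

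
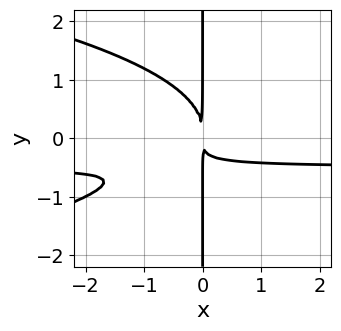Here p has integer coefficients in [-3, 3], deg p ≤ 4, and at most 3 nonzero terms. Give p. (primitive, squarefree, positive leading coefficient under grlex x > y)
2*x*y^3 + 2*x^2*y + x^2

1. Degree: the shape is more complex than any degree-3 curve, so deg p = 4.
2. Reading off the gridlines: every point of the y-axis in the box is on the curve.
3. These observations pin down the coefficients.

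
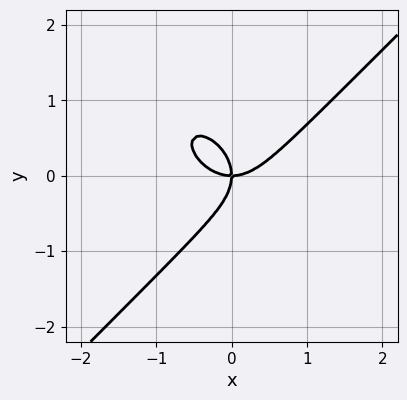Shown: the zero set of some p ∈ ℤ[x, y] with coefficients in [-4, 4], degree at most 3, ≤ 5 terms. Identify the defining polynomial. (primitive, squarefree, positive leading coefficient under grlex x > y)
x^3 - y^3 - x*y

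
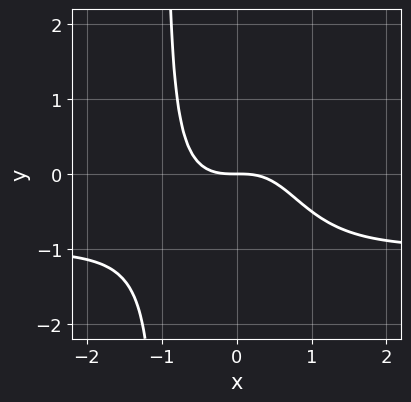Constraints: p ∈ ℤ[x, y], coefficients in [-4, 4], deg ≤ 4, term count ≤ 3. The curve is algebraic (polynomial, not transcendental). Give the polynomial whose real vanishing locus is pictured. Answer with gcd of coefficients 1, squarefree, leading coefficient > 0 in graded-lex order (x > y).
First, the degree is 4 — the shape is more complex than any degree-3 curve.
Then, checking where it meets the axes: it crosses the x-axis at the gridline x = 0; it crosses the y-axis at the gridline y = 0.
Finally, putting this together gives p.

x^3*y + x^3 + y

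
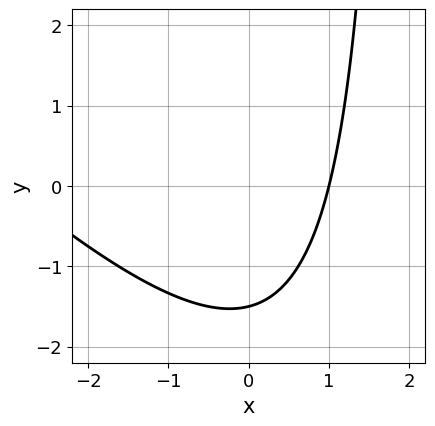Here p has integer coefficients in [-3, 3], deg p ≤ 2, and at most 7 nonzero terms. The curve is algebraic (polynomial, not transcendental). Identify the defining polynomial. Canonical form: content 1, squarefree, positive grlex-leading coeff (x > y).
x^2 + x*y + 2*x - 2*y - 3

First, degree: no degree-1 curve has this shape, so deg p = 2.
Next, from the axis intercepts and sections: it crosses the x-axis at the gridline x = 1.
Finally, solving for integer coefficients yields p as stated.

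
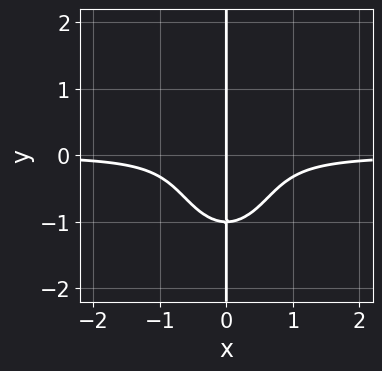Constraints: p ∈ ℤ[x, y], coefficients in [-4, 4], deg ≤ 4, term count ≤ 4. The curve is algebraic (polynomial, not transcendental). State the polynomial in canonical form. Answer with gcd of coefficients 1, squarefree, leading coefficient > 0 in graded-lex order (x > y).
3*x^3*y + x*y^3 + x

First, the degree is 4 — the shape is more complex than any degree-3 curve.
Next, from the axis intercepts and sections: it meets the x-axis at x = 0 (among the integer gridlines); every point of the y-axis in the box is on the curve.
Finally, the integer polynomial consistent with all of this is the stated p.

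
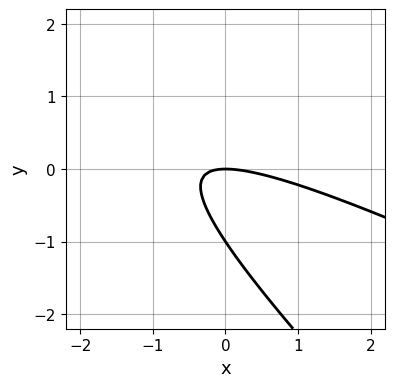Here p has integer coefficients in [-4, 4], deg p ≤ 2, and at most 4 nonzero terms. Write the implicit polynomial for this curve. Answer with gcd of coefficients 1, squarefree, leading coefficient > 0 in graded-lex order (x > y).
The degree is 2 — a generic line meets the curve in up to 2 points.
From the axis intercepts and sections: among the integer gridlines, it crosses the y-axis at y ∈ {-1, 0}; it meets the x-axis at x = 0 (among the integer gridlines).
Matching integer coefficients to the picture gives p.

x^2 + 3*x*y + 2*y^2 + 2*y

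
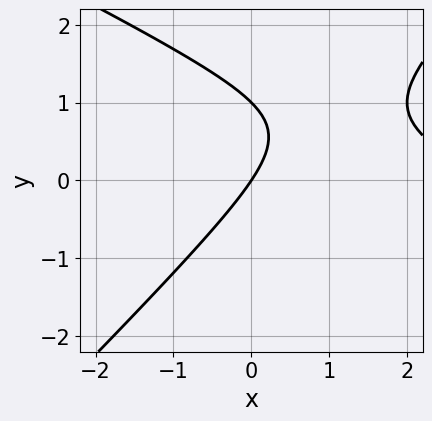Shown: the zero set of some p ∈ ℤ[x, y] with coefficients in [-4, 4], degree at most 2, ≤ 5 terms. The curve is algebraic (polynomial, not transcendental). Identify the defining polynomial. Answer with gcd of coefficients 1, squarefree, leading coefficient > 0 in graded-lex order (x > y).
x^2 + x*y - 2*y^2 - 3*x + 2*y

(a) Degree: the shape is more complex than any degree-1 curve, so deg p = 2.
(b) Against the integer gridlines: one x-axis crossing is at x = 0; among the integer gridlines, it crosses the y-axis at y ∈ {0, 1}.
(c) These observations pin down the coefficients.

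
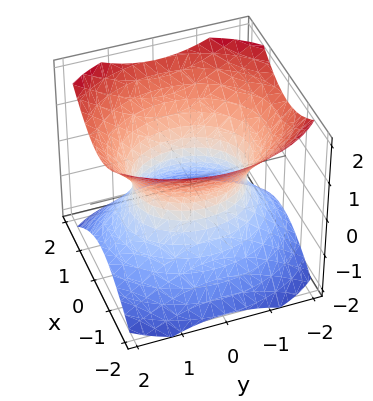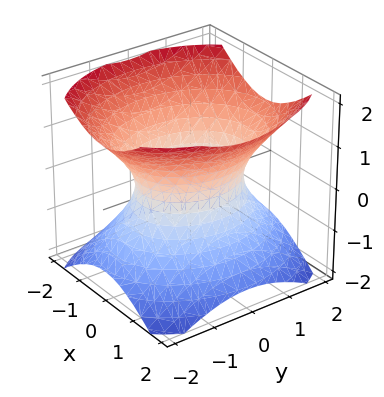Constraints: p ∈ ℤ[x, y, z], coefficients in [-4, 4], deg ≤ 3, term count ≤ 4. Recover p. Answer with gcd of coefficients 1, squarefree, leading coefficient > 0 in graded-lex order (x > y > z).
3*x^2 + 2*y^2 - 3*z^2 - 3

deg p = 2. One connected sheet with a waist; a quadric.
Symmetries: mirror symmetry y ↦ −y ⇒ only even powers of y; mirror symmetry x ↦ −x ⇒ only even powers of x; mirror symmetry z ↦ −z ⇒ only even powers of z.
Reading off the gridlines: no z-intercept at any integer in the box; among the integer gridlines, it crosses the x-axis at x ∈ {-1, 1}.
Together with the visible shape, these determine p as stated.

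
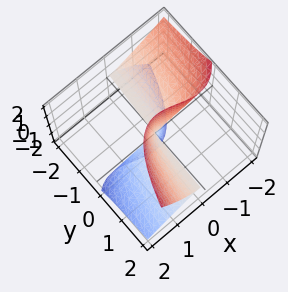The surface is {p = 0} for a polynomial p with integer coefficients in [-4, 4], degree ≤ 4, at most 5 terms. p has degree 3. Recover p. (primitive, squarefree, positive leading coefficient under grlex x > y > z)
First, degree: a generic line meets the surface in up to 3 points, so deg p = 3.
Next, from the visible intercepts: one x-axis crossing is at x = 0; the visible z-axis segment lies entirely on the surface.
Finally, assembling these constraints gives the stated polynomial.

x^3 + x^2*z - y*z^2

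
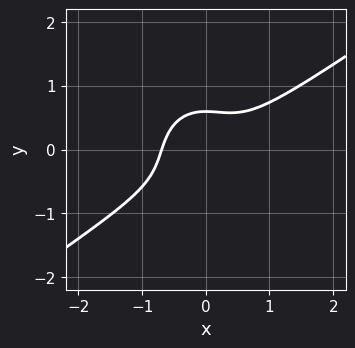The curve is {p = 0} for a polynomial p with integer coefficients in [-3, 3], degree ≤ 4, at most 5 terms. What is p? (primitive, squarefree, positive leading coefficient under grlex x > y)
First, deg p = 3. No degree-2 curve has this shape.
Finally, the integer polynomial consistent with all of this is the stated p.

3*x^3 - 3*x^2*y - 3*y^3 - y^2 + 1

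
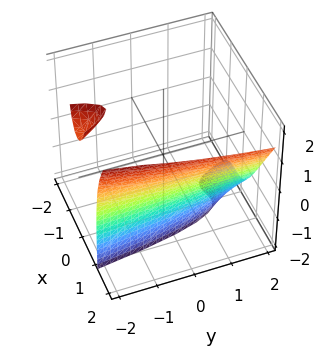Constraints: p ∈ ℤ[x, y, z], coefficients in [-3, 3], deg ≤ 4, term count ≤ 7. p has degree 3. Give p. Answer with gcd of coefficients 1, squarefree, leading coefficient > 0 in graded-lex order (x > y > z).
3*x^3 - 2*x^2*z - 2*x^2 - y*z - 3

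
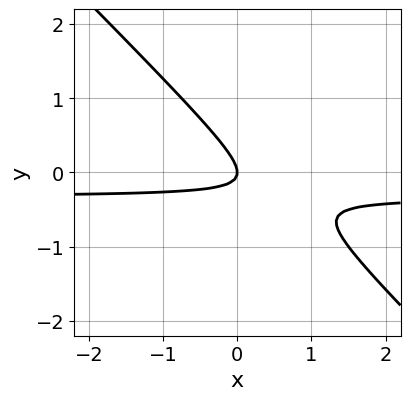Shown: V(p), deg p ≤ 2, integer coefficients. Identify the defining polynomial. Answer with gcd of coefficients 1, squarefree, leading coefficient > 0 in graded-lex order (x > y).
3*x*y + 3*y^2 + x

(a) The degree is 2 — a generic line meets the curve in up to 2 points.
(b) Observable constraints: it meets the y-axis at y = 0 (among the integer gridlines); it crosses the x-axis at the gridline x = 0.
(c) Solving for integer coefficients yields p as stated.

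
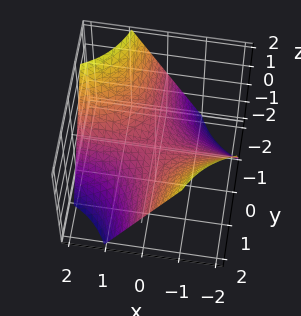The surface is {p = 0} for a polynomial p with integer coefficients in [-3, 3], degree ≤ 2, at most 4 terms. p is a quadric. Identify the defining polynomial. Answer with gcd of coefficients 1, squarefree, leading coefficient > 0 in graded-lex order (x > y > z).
(a) The degree is 2 — a hyperbolic paraboloid; a quadric.
(b) From the visible intercepts: one z-axis crossing is at z = 0; the visible x-axis segment lies entirely on the surface; the visible y-axis segment lies entirely on the surface.
(c) Solving for integer coefficients yields p as stated.

x*y + z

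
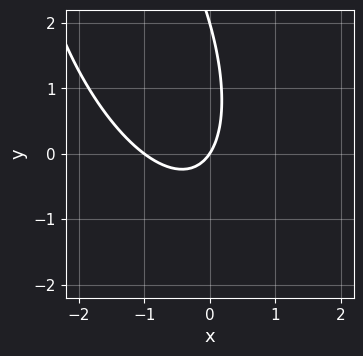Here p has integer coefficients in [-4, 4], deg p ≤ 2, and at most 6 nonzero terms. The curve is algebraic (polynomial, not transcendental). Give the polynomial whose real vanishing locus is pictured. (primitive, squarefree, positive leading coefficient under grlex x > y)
3*x^2 + 2*x*y + y^2 + 3*x - 2*y

The degree is 2 — the shape is more complex than any degree-1 curve.
Checking where it meets the axes: the x-axis gridline crossings are at x ∈ {-1, 0}; among the integer gridlines, it crosses the y-axis at y ∈ {0, 2}.
These observations pin down the coefficients.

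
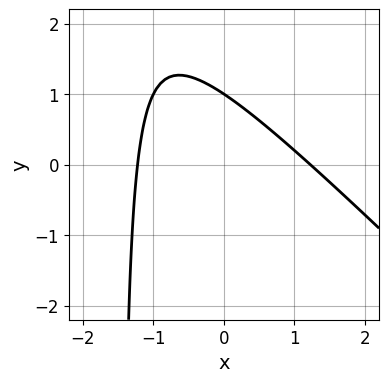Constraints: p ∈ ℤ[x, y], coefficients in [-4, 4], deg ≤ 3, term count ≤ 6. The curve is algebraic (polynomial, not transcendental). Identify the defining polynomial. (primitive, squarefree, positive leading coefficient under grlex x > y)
2*x^2 + 2*x*y + 3*y - 3

Degree: the shape is more complex than any degree-1 curve, so deg p = 2.
From the visible intercepts: it crosses the y-axis at the gridline y = 1.
Together with the visible shape, these determine p as stated.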